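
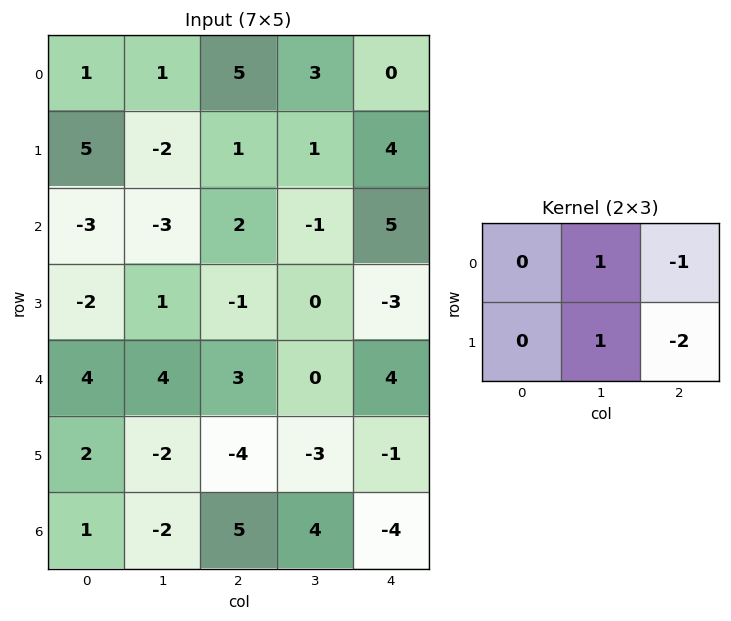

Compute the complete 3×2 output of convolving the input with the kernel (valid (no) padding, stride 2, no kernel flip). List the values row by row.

-8 -4
-2 0
7 -5

Output[0,0]: The receptive field on the input at this output position is [1 1 5 / 5 -2 1]. Elementwise product with the kernel and sum: 1·1 + 5·-1 + -2·1 + 1·-2.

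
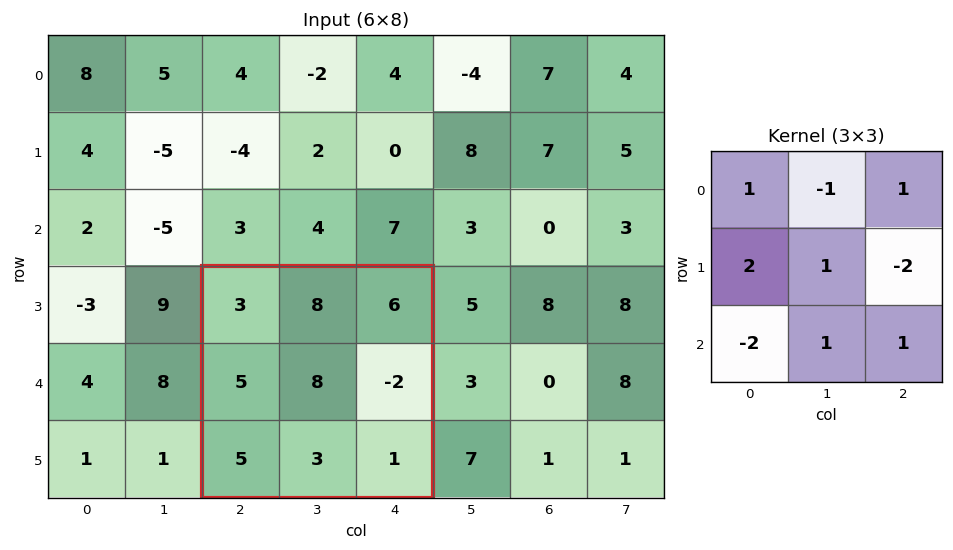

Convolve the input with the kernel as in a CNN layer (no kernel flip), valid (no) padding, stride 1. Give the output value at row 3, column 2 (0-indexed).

The receptive field on the input at this output position is [3 8 6 / 5 8 -2 / 5 3 1]. Elementwise product with the kernel and sum: 3·1 + 8·-1 + 6·1 + 5·2 + 8·1 + -2·-2 + 5·-2 + 3·1 + 1·1.

17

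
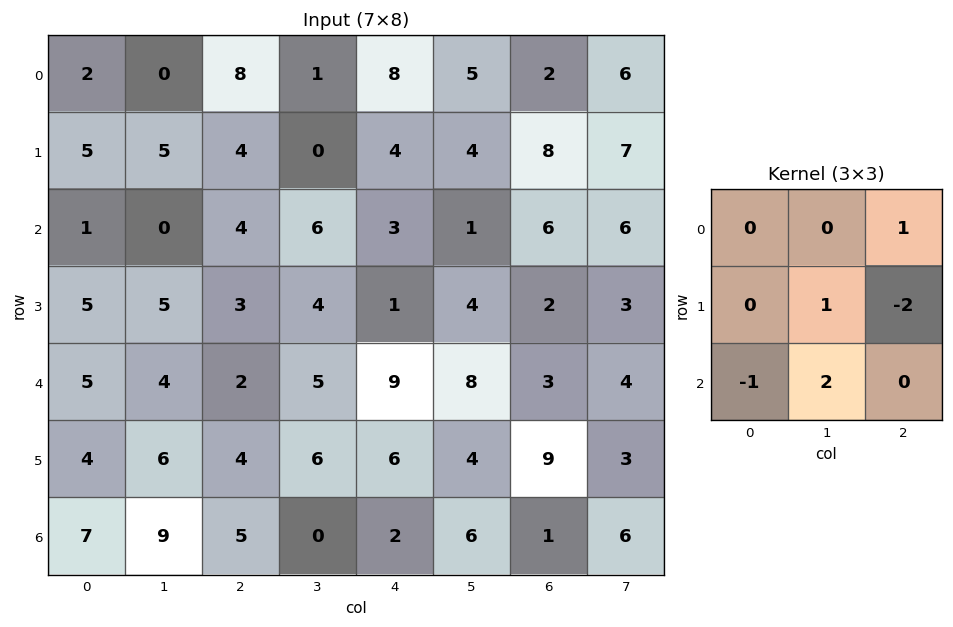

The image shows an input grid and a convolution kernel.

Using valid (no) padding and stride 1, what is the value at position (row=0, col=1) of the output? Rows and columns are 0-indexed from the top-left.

13

The receptive field on the input at this output position is [0 8 1 / 5 4 0 / 0 4 6]. Elementwise product with the kernel and sum: 1·1 + 4·1 + 0·-2 + 0·-1 + 4·2.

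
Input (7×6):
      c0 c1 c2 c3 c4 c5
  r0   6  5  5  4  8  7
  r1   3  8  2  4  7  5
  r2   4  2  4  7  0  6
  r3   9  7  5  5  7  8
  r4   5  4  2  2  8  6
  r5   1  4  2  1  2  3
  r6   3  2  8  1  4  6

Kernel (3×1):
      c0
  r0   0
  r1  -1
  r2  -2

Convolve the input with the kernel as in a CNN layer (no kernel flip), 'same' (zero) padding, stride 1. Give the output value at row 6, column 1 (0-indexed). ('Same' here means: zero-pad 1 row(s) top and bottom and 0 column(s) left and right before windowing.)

The receptive field on the zero-padded input at this output position is [4 / 2 / 0]. Elementwise product with the kernel and sum: 2·-1 + 0·-2.

-2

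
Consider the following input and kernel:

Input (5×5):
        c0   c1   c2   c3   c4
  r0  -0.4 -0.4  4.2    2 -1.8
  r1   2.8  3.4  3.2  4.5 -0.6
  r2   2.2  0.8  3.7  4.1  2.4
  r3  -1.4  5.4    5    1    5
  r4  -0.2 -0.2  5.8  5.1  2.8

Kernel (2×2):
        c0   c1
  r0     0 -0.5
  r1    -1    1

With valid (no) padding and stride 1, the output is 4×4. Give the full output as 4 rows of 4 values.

0.8 -2.3 0.3 -4.2
-3.1 1.3 -1.85 -1.4
6.4 -2.25 -6.05 2.8
-2.7 3.5 -1.2 -4.8

Output[0,0]: The receptive field on the input at this output position is [-0.4 -0.4 / 2.8 3.4]. Elementwise product with the kernel and sum: -0.4·-0.5 + 2.8·-1 + 3.4·1.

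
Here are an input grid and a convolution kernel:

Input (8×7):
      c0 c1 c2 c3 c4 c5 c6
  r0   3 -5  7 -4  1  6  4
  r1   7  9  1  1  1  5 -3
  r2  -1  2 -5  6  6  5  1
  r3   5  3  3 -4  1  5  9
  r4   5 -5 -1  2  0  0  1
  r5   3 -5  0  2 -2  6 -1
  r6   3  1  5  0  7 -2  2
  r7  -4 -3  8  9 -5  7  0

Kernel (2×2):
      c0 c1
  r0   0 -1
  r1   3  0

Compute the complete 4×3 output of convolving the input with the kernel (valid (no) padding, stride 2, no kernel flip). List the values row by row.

26 7 -3
13 3 -2
14 -2 -6
-13 24 -13

Output[0,0]: The receptive field on the input at this output position is [3 -5 / 7 9]. Elementwise product with the kernel and sum: -5·-1 + 7·3.
Output[0,1]: The receptive field on the input at this output position is [7 -4 / 1 1]. Elementwise product with the kernel and sum: -4·-1 + 1·3.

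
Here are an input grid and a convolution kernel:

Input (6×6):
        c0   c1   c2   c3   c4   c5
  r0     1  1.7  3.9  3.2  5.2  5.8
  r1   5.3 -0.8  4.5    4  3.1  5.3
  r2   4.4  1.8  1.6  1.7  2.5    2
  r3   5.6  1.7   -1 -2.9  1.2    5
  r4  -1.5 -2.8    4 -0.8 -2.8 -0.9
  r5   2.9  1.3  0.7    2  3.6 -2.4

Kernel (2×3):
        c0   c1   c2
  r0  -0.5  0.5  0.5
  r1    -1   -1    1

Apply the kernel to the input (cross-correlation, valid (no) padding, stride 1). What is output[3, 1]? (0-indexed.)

-4.8

The receptive field on the input at this output position is [1.7 -1 -2.9 / -2.8 4 -0.8]. Elementwise product with the kernel and sum: 1.7·-0.5 + -1·0.5 + -2.9·0.5 + -2.8·-1 + 4·-1 + -0.8·1.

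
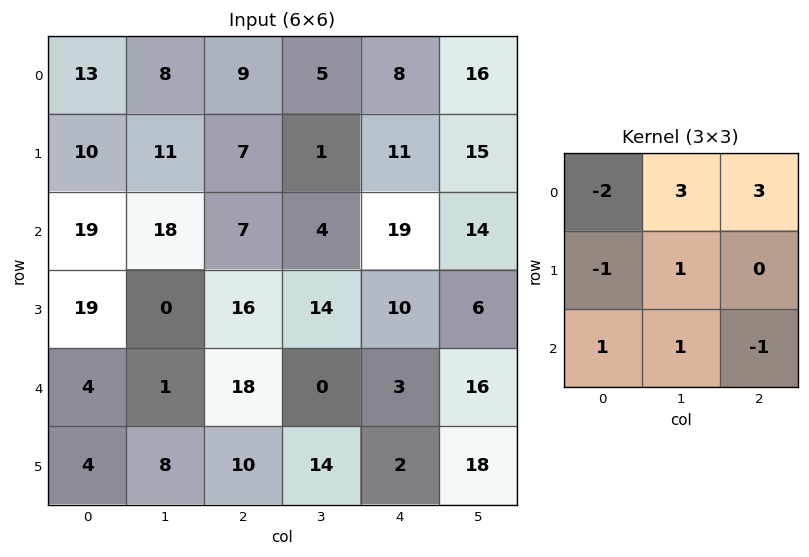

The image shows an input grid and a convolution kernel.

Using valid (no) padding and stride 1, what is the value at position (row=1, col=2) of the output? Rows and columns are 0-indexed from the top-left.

The receptive field on the input at this output position is [7 1 11 / 7 4 19 / 16 14 10]. Elementwise product with the kernel and sum: 7·-2 + 1·3 + 11·3 + 7·-1 + 4·1 + 16·1 + 14·1 + 10·-1.

39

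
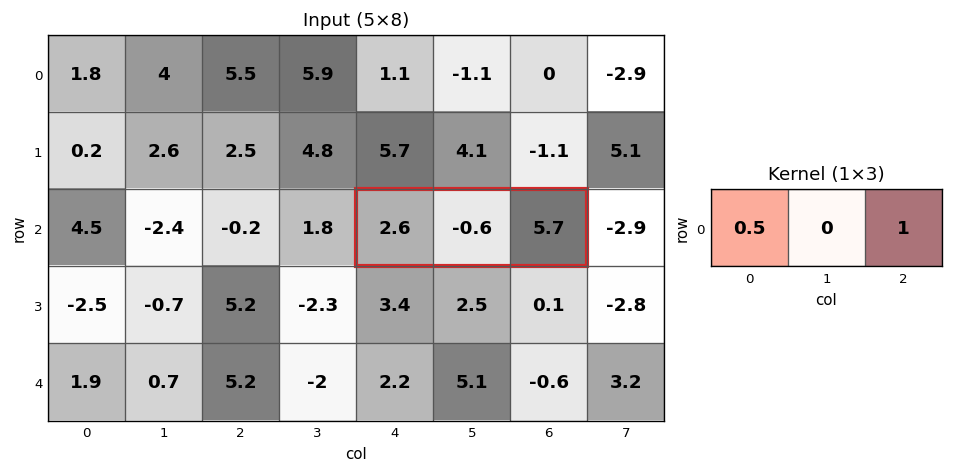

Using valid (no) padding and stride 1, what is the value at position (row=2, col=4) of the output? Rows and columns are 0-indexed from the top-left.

7

The receptive field on the input at this output position is [2.6 -0.6 5.7]. Elementwise product with the kernel and sum: 2.6·0.5 + 5.7·1.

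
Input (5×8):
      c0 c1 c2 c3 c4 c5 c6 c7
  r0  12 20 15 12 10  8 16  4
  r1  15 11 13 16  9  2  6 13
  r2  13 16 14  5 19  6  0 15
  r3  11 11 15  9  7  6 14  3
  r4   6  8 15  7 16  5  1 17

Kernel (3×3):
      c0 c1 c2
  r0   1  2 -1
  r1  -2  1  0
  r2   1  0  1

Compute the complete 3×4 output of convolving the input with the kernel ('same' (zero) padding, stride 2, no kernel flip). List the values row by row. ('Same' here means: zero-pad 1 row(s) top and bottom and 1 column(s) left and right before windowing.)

23 2 4 15
43 23 56 -2
17 31 19 22

Output[0,0]: The receptive field on the zero-padded input at this output position is [0 0 0 / 0 12 20 / 0 15 11]. Elementwise product with the kernel and sum: 0·1 + 0·2 + 0·-1 + 0·-2 + 12·1 + 0·1 + 11·1.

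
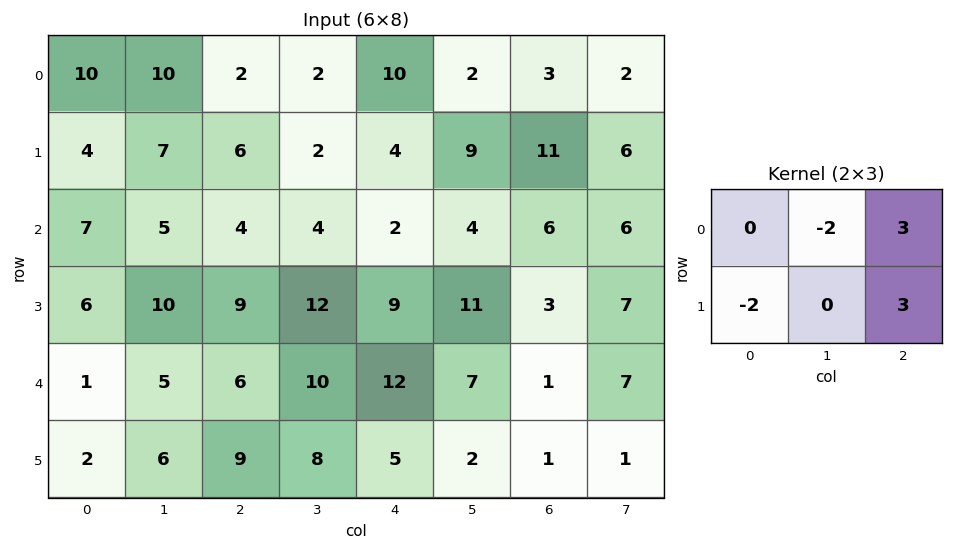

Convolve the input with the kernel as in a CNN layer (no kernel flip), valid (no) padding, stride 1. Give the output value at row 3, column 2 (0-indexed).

The receptive field on the input at this output position is [9 12 9 / 6 10 12]. Elementwise product with the kernel and sum: 12·-2 + 9·3 + 6·-2 + 12·3.

27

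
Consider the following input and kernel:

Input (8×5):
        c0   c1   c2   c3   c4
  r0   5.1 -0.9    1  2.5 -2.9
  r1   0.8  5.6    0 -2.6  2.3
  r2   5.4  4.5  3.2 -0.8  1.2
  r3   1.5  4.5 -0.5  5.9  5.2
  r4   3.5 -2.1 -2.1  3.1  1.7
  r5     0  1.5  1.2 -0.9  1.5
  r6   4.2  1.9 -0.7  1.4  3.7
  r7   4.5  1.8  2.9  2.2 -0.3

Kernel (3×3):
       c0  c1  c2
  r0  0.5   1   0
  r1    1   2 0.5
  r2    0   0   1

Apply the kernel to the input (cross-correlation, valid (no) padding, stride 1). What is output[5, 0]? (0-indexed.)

The receptive field on the input at this output position is [0 1.5 1.2 / 4.2 1.9 -0.7 / 4.5 1.8 2.9]. Elementwise product with the kernel and sum: 0·0.5 + 1.5·1 + 4.2·1 + 1.9·2 + -0.7·0.5 + 2.9·1.

12.05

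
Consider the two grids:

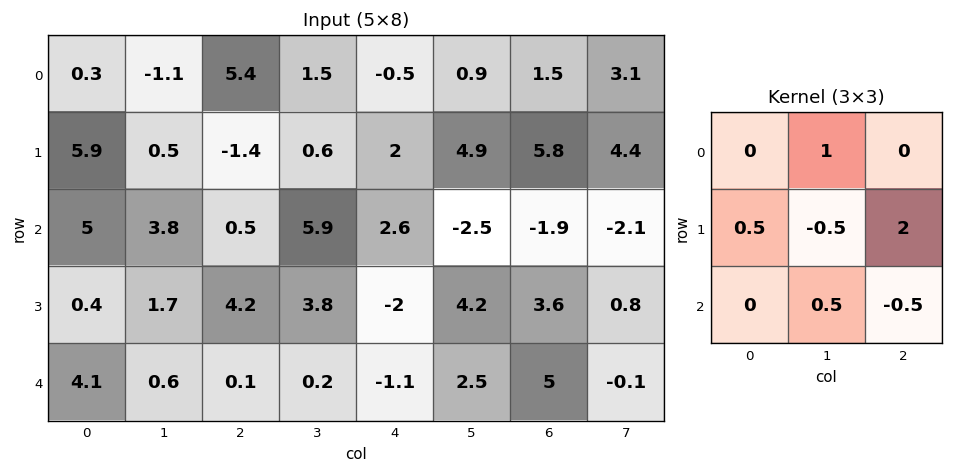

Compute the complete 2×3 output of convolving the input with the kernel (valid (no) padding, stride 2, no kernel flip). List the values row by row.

0.45 6.15 10.75
11.8 2.75 0.35

Output[0,0]: The receptive field on the input at this output position is [0.3 -1.1 5.4 / 5.9 0.5 -1.4 / 5 3.8 0.5]. Elementwise product with the kernel and sum: -1.1·1 + 5.9·0.5 + 0.5·-0.5 + -1.4·2 + 3.8·0.5 + 0.5·-0.5.
Output[0,1]: The receptive field on the input at this output position is [5.4 1.5 -0.5 / -1.4 0.6 2 / 0.5 5.9 2.6]. Elementwise product with the kernel and sum: 1.5·1 + -1.4·0.5 + 0.6·-0.5 + 2·2 + 5.9·0.5 + 2.6·-0.5.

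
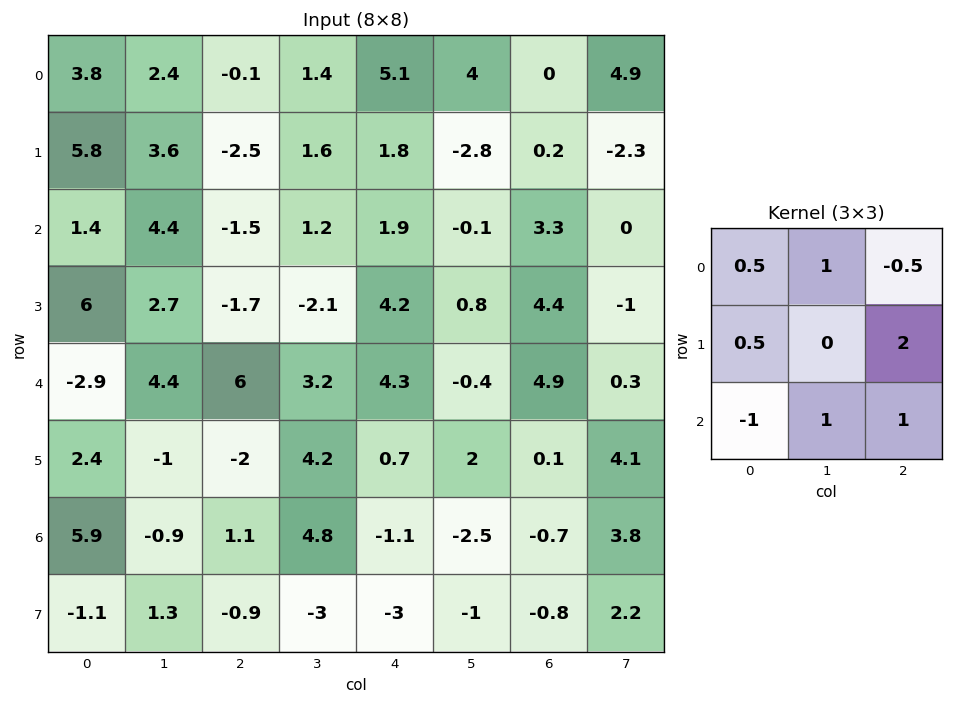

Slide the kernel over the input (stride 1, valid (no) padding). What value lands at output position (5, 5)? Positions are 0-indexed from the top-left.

7.8

The receptive field on the input at this output position is [2 0.1 4.1 / -2.5 -0.7 3.8 / -1 -0.8 2.2]. Elementwise product with the kernel and sum: 2·0.5 + 0.1·1 + 4.1·-0.5 + -2.5·0.5 + 3.8·2 + -1·-1 + -0.8·1 + 2.2·1.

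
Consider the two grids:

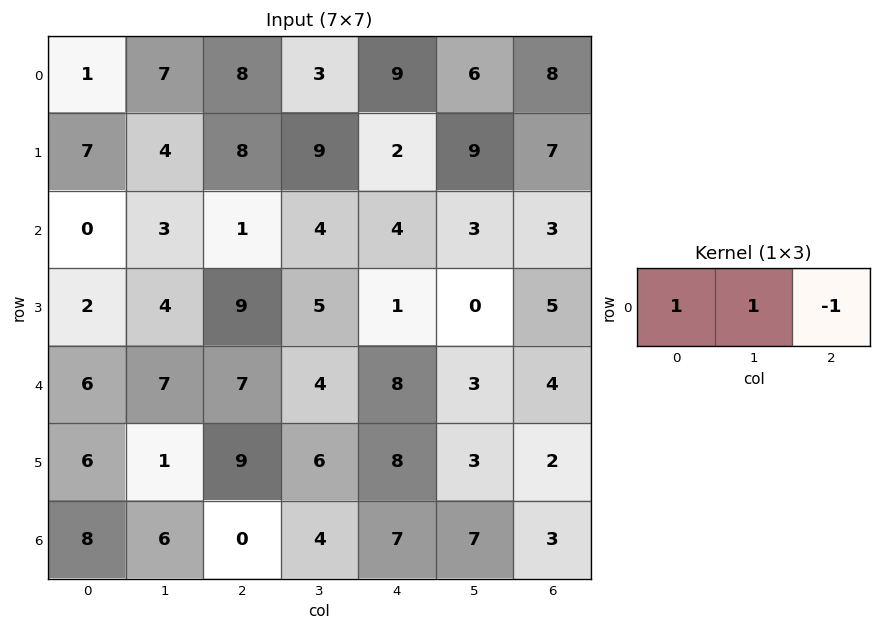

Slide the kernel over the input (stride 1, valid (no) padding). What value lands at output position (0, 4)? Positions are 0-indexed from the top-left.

The receptive field on the input at this output position is [9 6 8]. Elementwise product with the kernel and sum: 9·1 + 6·1 + 8·-1.

7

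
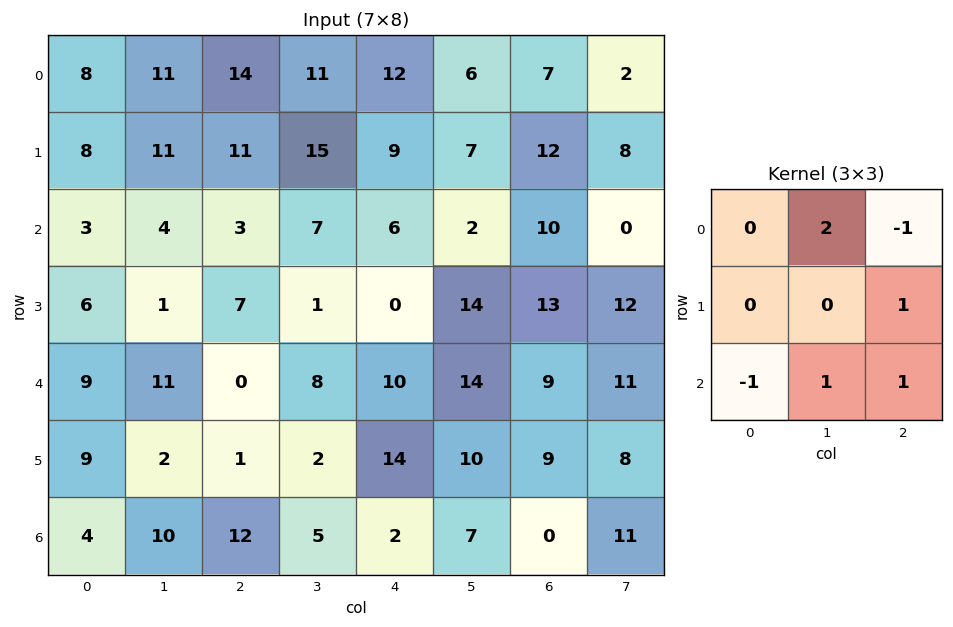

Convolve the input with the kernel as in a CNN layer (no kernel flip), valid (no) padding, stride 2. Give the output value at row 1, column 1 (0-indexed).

26

The receptive field on the input at this output position is [3 7 6 / 7 1 0 / 0 8 10]. Elementwise product with the kernel and sum: 7·2 + 6·-1 + 0·1 + 0·-1 + 8·1 + 10·1.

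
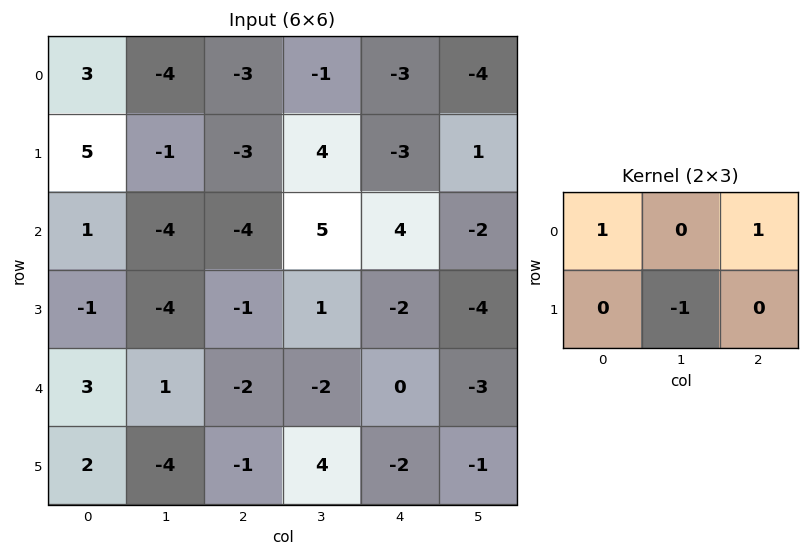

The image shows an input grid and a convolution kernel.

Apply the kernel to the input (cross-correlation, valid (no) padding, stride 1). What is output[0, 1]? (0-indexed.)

-2

The receptive field on the input at this output position is [-4 -3 -1 / -1 -3 4]. Elementwise product with the kernel and sum: -4·1 + -1·1 + -3·-1.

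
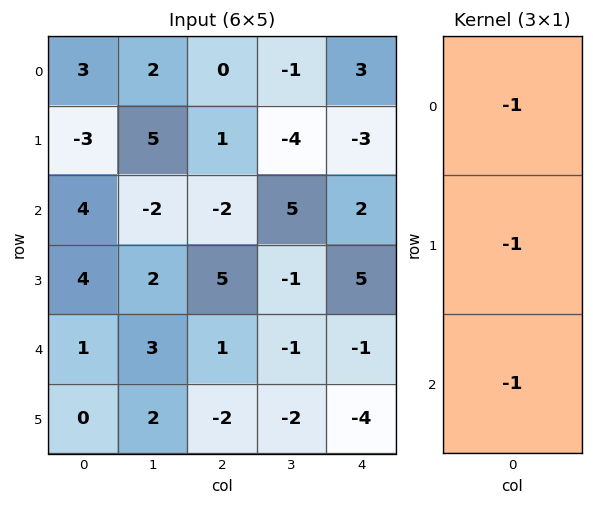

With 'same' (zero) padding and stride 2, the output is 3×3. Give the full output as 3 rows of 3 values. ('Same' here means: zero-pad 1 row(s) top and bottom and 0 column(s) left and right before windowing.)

0 -1 0
-5 -4 -4
-5 -4 0

Output[0,0]: The receptive field on the zero-padded input at this output position is [0 / 3 / -3]. Elementwise product with the kernel and sum: 0·-1 + 3·-1 + -3·-1.
Output[0,1]: The receptive field on the zero-padded input at this output position is [0 / 0 / 1]. Elementwise product with the kernel and sum: 0·-1 + 0·-1 + 1·-1.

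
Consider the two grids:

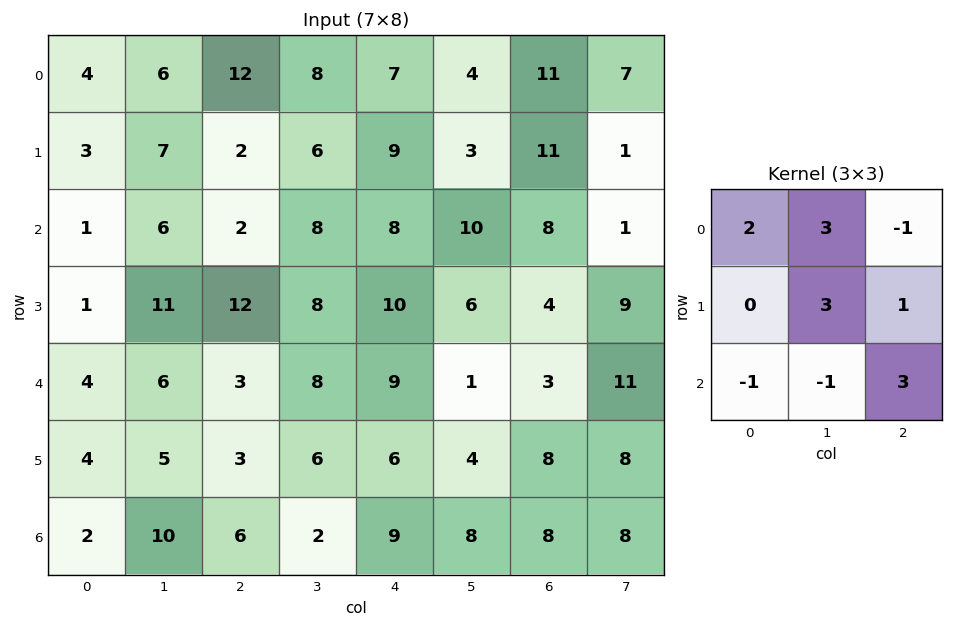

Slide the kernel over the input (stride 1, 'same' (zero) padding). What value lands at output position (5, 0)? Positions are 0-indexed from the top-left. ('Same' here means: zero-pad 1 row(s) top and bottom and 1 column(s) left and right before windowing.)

The receptive field on the zero-padded input at this output position is [0 4 6 / 0 4 5 / 0 2 10]. Elementwise product with the kernel and sum: 0·2 + 4·3 + 6·-1 + 4·3 + 5·1 + 0·-1 + 2·-1 + 10·3.

51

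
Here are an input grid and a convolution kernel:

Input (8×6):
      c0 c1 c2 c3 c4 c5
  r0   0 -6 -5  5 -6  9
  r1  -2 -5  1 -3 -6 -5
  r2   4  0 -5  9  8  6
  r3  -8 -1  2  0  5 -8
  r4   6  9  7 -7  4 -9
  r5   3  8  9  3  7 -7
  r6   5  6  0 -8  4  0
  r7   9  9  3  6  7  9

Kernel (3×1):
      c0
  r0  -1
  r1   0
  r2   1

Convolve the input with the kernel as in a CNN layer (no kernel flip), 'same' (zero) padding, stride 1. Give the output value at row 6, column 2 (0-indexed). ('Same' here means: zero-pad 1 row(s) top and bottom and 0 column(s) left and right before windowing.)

-6

The receptive field on the zero-padded input at this output position is [9 / 0 / 3]. Elementwise product with the kernel and sum: 9·-1 + 3·1.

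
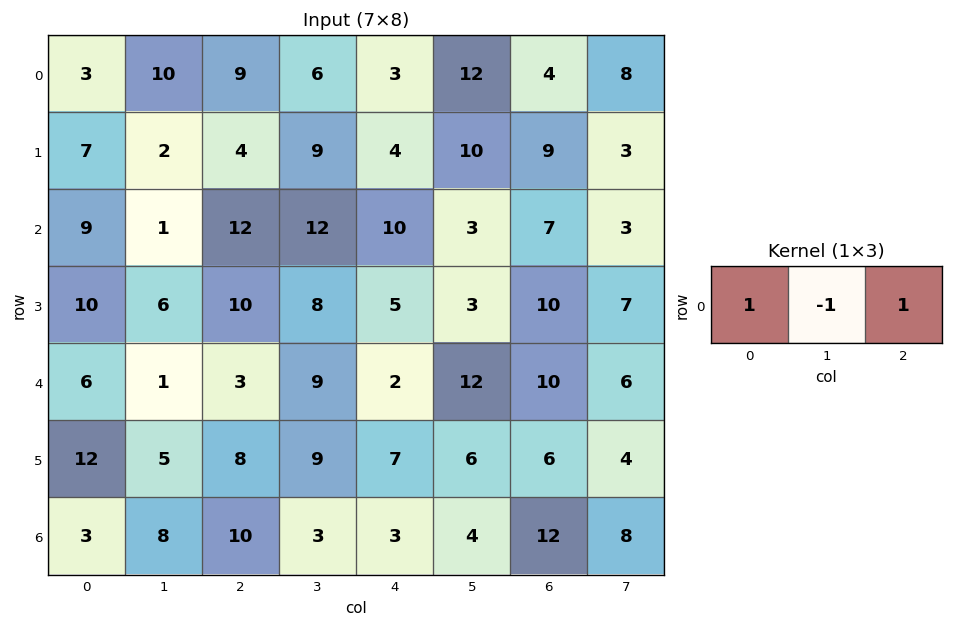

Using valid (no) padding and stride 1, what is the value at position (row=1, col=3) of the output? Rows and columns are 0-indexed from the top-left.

15

The receptive field on the input at this output position is [9 4 10]. Elementwise product with the kernel and sum: 9·1 + 4·-1 + 10·1.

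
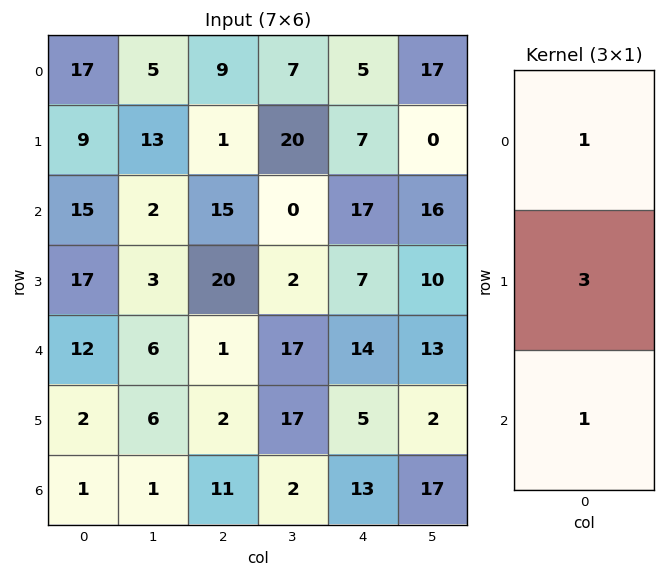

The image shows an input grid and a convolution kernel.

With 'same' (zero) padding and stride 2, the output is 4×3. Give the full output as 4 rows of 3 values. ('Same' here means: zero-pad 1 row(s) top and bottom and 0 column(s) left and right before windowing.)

Output[0,0]: The receptive field on the zero-padded input at this output position is [0 / 17 / 9]. Elementwise product with the kernel and sum: 0·1 + 17·3 + 9·1.

60 28 22
71 66 65
55 25 54
5 35 44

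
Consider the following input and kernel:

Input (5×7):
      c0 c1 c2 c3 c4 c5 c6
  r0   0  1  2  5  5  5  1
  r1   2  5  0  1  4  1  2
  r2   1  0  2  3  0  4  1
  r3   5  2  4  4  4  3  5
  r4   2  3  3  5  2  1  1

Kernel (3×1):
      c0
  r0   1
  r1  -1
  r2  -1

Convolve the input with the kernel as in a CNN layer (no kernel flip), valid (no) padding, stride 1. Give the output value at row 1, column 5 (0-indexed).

The receptive field on the input at this output position is [1 / 4 / 3]. Elementwise product with the kernel and sum: 1·1 + 4·-1 + 3·-1.

-6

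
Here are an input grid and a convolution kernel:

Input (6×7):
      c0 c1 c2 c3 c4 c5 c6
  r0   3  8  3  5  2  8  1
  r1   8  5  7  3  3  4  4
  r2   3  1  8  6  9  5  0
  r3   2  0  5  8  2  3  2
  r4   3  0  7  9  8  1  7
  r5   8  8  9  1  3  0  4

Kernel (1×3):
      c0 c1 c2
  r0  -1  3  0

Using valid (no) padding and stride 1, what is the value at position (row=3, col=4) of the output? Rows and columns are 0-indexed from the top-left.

The receptive field on the input at this output position is [2 3 2]. Elementwise product with the kernel and sum: 2·-1 + 3·3.

7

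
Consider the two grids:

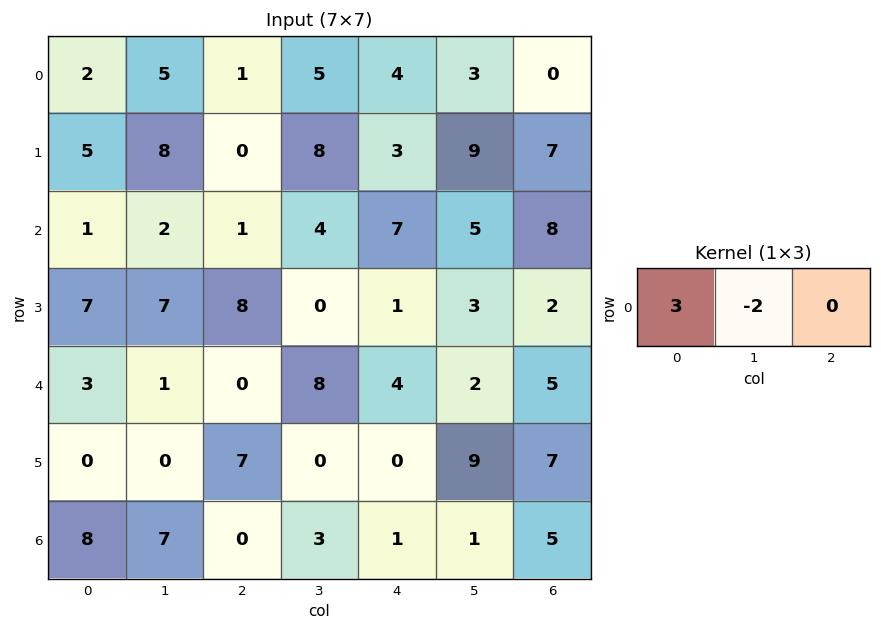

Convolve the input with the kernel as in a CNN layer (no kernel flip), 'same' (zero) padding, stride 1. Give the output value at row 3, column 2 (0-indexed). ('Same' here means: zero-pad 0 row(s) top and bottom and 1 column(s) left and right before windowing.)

5

The receptive field on the zero-padded input at this output position is [7 8 0]. Elementwise product with the kernel and sum: 7·3 + 8·-2.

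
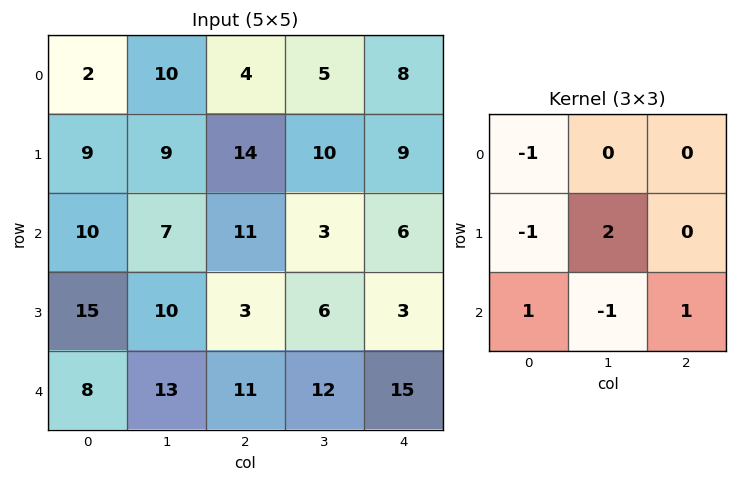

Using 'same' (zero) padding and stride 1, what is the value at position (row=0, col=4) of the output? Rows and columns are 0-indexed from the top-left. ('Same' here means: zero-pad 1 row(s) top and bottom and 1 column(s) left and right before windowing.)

12

The receptive field on the zero-padded input at this output position is [0 0 0 / 5 8 0 / 10 9 0]. Elementwise product with the kernel and sum: 0·-1 + 5·-1 + 8·2 + 10·1 + 9·-1 + 0·1.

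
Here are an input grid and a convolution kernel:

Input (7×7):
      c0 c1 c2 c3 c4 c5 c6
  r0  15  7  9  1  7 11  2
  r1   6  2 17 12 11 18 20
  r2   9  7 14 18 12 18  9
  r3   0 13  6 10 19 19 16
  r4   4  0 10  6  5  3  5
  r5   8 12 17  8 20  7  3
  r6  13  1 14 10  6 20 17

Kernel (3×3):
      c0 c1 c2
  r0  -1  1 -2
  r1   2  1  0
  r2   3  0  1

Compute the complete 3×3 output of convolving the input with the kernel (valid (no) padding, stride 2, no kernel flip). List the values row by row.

29 78 85
5 37 65
57 76 70

Output[0,0]: The receptive field on the input at this output position is [15 7 9 / 6 2 17 / 9 7 14]. Elementwise product with the kernel and sum: 15·-1 + 7·1 + 9·-2 + 6·2 + 2·1 + 9·3 + 14·1.
Output[0,1]: The receptive field on the input at this output position is [9 1 7 / 17 12 11 / 14 18 12]. Elementwise product with the kernel and sum: 9·-1 + 1·1 + 7·-2 + 17·2 + 12·1 + 14·3 + 12·1.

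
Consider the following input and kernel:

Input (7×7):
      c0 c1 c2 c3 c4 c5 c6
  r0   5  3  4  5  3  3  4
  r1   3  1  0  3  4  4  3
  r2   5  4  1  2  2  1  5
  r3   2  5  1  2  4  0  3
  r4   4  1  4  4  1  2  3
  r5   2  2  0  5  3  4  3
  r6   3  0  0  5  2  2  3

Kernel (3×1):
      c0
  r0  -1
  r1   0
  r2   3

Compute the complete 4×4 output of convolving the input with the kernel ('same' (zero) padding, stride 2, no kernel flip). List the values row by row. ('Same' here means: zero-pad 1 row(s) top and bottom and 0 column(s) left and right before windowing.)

9 0 12 9
3 3 8 6
4 -1 5 6
-2 0 -3 -3

Output[0,0]: The receptive field on the zero-padded input at this output position is [0 / 5 / 3]. Elementwise product with the kernel and sum: 0·-1 + 3·3.
Output[0,1]: The receptive field on the zero-padded input at this output position is [0 / 4 / 0]. Elementwise product with the kernel and sum: 0·-1 + 0·3.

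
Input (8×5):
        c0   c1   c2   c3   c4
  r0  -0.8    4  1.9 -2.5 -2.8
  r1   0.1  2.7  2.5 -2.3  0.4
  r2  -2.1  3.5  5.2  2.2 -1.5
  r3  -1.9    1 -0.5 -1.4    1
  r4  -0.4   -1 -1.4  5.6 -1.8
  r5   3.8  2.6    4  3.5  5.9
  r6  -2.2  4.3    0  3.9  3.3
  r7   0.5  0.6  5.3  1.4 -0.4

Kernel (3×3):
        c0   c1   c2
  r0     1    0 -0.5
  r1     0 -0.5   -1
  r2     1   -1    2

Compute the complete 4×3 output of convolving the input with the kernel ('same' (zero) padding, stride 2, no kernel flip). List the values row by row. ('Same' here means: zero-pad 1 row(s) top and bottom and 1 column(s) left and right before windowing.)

Output[0,0]: The receptive field on the zero-padded input at this output position is [0 0 0 / 0 -0.8 4 / 0 0.1 2.7]. Elementwise product with the kernel and sum: 0·1 + 0·-0.5 + -0.8·-0.5 + 4·-1 + 0·1 + 0.1·-1 + 2.7·2.

1.7 -2.85 -1.3
0.1 -2.25 -3.95
2.1 2.4 -2.9
-3.8 -4.95 3.65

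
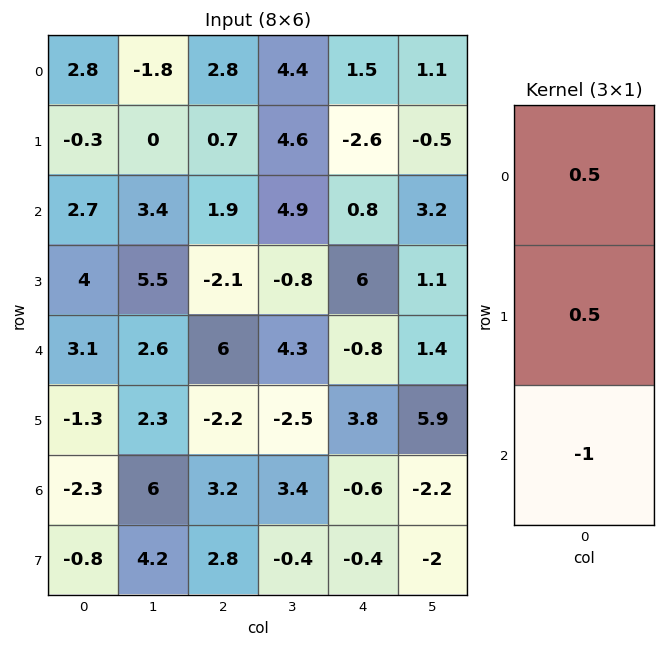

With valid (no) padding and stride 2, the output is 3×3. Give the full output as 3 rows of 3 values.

-1.45 -0.15 -1.35
0.25 -6.1 4.2
3.2 -1.3 2.1

Output[0,0]: The receptive field on the input at this output position is [2.8 / -0.3 / 2.7]. Elementwise product with the kernel and sum: 2.8·0.5 + -0.3·0.5 + 2.7·-1.
Output[0,1]: The receptive field on the input at this output position is [2.8 / 0.7 / 1.9]. Elementwise product with the kernel and sum: 2.8·0.5 + 0.7·0.5 + 1.9·-1.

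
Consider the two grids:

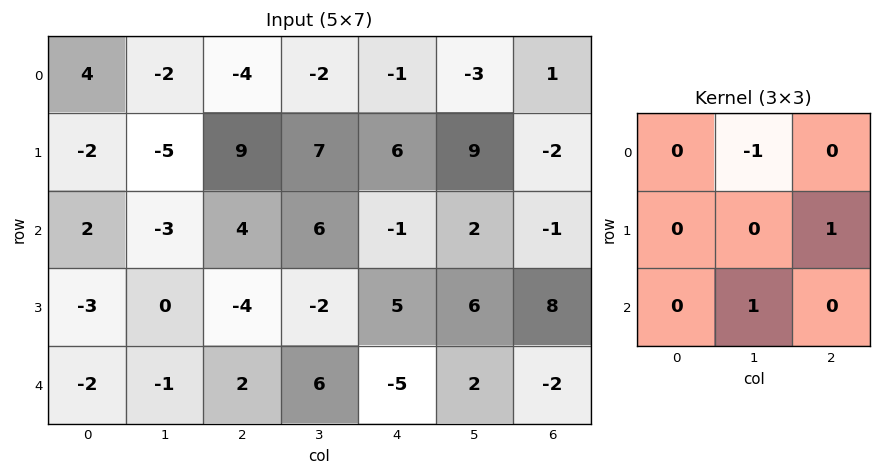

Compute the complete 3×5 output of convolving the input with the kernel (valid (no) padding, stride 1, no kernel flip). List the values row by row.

Output[0,0]: The receptive field on the input at this output position is [4 -2 -4 / -2 -5 9 / 2 -3 4]. Elementwise product with the kernel and sum: -2·-1 + 9·1 + -3·1.

8 15 14 9 3
9 -7 -10 1 -4
-2 -4 5 2 8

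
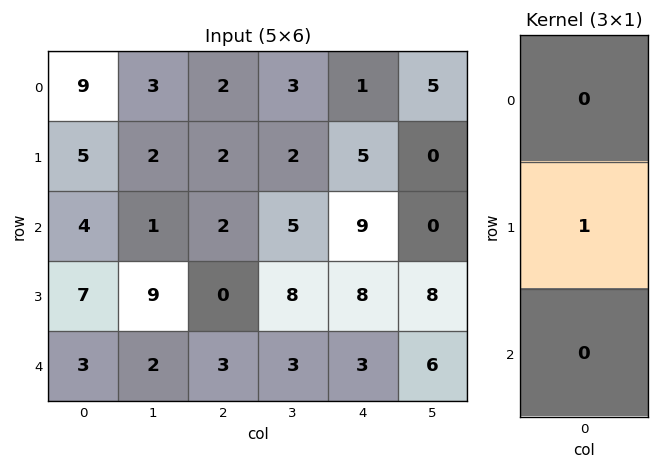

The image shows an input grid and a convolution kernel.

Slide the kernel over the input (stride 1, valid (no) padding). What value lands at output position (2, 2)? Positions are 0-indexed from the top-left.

The receptive field on the input at this output position is [2 / 0 / 3]. Elementwise product with the kernel and sum: 0·1.

0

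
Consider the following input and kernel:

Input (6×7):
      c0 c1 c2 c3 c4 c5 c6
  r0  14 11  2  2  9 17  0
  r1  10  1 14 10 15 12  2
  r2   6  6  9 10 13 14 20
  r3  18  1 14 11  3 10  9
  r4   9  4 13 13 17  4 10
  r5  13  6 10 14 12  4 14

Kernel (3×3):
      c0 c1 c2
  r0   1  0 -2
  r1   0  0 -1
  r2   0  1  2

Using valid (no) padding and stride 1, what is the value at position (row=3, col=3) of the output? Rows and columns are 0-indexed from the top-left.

The receptive field on the input at this output position is [11 3 10 / 13 17 4 / 14 12 4]. Elementwise product with the kernel and sum: 11·1 + 10·-2 + 4·-1 + 12·1 + 4·2.

7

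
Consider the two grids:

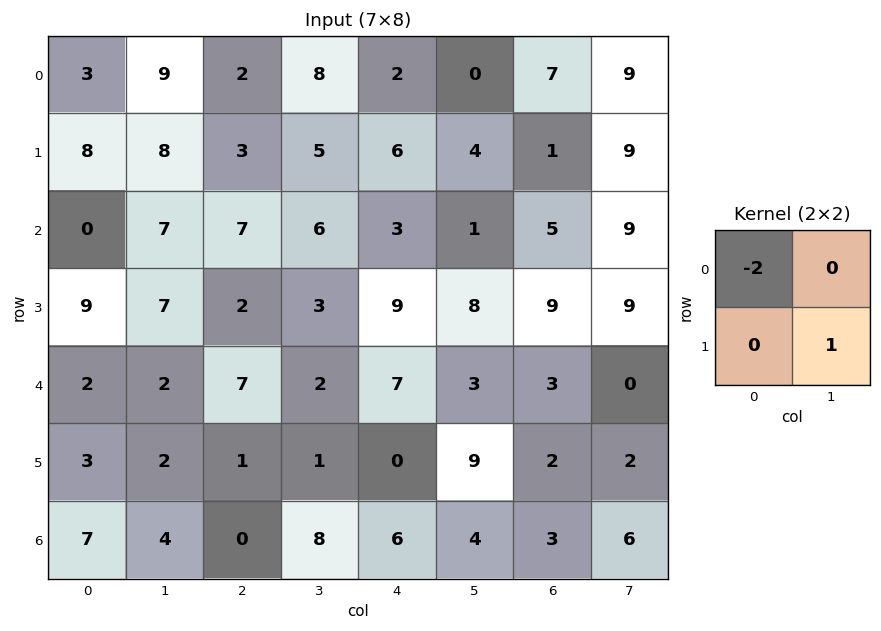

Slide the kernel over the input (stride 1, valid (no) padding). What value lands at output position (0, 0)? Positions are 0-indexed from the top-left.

2

The receptive field on the input at this output position is [3 9 / 8 8]. Elementwise product with the kernel and sum: 3·-2 + 8·1.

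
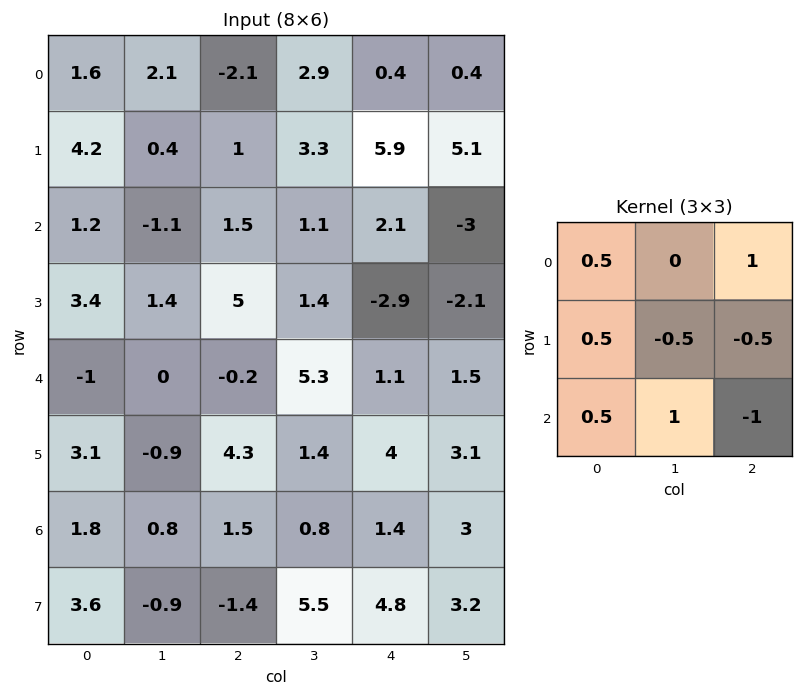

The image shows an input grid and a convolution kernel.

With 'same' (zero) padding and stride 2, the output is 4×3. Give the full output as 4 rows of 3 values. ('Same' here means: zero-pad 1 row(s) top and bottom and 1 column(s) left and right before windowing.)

1.95 -1.45 3.5
2.35 5.95 7.65
5.9 2 1.55
2.3 -7.15 6.35

Output[0,0]: The receptive field on the zero-padded input at this output position is [0 0 0 / 0 1.6 2.1 / 0 4.2 0.4]. Elementwise product with the kernel and sum: 0·0.5 + 0·1 + 0·0.5 + 1.6·-0.5 + 2.1·-0.5 + 0·0.5 + 4.2·1 + 0.4·-1.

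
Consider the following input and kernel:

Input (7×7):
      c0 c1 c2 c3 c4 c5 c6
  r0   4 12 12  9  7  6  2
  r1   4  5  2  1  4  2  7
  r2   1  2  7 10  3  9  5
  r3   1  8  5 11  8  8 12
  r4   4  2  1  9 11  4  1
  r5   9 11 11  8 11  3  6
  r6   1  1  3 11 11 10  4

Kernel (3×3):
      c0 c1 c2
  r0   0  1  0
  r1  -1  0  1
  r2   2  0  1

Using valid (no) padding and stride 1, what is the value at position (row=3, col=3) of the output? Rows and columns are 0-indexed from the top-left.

22

The receptive field on the input at this output position is [11 8 8 / 9 11 4 / 8 11 3]. Elementwise product with the kernel and sum: 8·1 + 9·-1 + 4·1 + 8·2 + 3·1.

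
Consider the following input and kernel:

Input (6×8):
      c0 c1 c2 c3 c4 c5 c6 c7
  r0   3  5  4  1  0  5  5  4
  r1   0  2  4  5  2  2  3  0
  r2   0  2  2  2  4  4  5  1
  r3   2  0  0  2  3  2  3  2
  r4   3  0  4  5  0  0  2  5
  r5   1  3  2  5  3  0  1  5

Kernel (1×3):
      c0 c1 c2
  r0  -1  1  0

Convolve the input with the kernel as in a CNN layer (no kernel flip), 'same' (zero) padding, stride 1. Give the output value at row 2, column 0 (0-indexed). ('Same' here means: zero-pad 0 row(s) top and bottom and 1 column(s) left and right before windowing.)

The receptive field on the zero-padded input at this output position is [0 0 2]. Elementwise product with the kernel and sum: 0·-1 + 0·1.

0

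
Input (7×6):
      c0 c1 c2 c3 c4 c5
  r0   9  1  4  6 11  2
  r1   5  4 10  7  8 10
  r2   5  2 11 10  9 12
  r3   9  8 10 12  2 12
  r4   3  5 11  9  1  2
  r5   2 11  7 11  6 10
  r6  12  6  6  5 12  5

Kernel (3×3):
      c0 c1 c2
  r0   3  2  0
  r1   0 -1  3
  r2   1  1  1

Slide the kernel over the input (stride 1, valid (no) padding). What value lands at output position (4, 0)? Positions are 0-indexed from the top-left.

53

The receptive field on the input at this output position is [3 5 11 / 2 11 7 / 12 6 6]. Elementwise product with the kernel and sum: 3·3 + 5·2 + 11·-1 + 7·3 + 12·1 + 6·1 + 6·1.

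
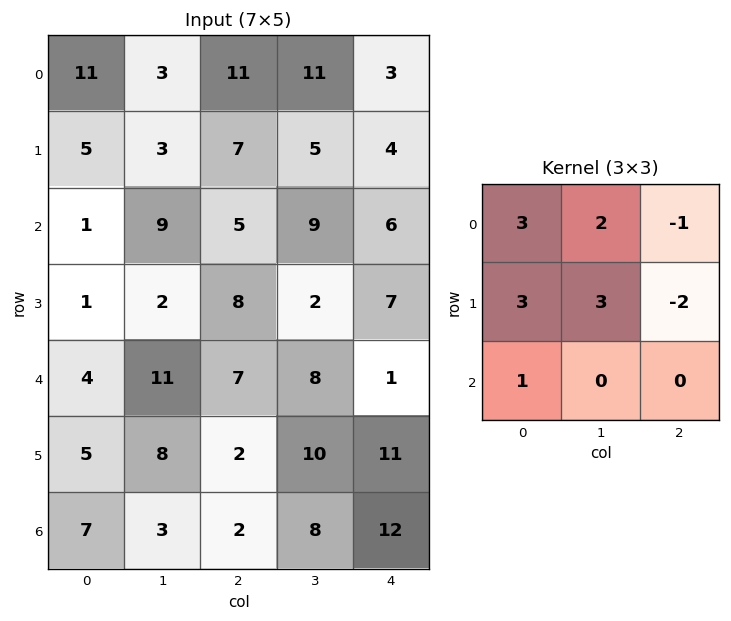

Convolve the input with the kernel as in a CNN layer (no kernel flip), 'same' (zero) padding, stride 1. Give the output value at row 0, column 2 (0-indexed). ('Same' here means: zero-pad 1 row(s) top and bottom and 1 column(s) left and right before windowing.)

The receptive field on the zero-padded input at this output position is [0 0 0 / 3 11 11 / 3 7 5]. Elementwise product with the kernel and sum: 0·3 + 0·2 + 0·-1 + 3·3 + 11·3 + 11·-2 + 3·1.

23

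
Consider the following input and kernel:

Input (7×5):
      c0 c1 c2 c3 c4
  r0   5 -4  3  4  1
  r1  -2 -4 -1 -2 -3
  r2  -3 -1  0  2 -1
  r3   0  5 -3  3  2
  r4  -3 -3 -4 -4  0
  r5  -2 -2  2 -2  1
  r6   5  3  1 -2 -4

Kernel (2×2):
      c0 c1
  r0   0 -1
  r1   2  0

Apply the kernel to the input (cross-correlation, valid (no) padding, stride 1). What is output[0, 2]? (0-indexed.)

-6

The receptive field on the input at this output position is [3 4 / -1 -2]. Elementwise product with the kernel and sum: 4·-1 + -1·2.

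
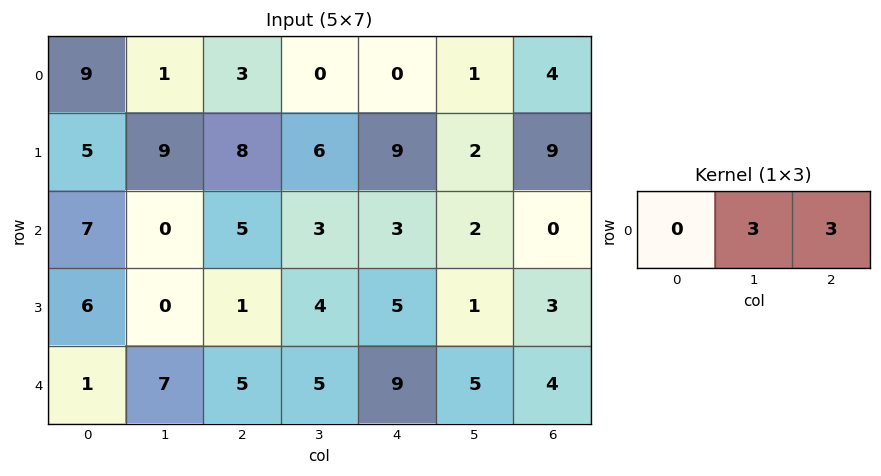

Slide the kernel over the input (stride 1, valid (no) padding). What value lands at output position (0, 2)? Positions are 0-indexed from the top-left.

The receptive field on the input at this output position is [3 0 0]. Elementwise product with the kernel and sum: 0·3 + 0·3.

0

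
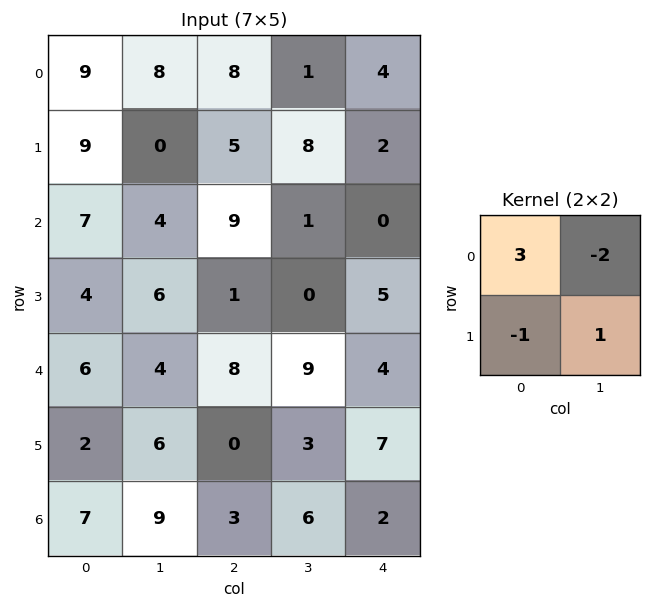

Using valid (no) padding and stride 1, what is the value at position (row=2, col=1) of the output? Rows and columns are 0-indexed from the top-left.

-11

The receptive field on the input at this output position is [4 9 / 6 1]. Elementwise product with the kernel and sum: 4·3 + 9·-2 + 6·-1 + 1·1.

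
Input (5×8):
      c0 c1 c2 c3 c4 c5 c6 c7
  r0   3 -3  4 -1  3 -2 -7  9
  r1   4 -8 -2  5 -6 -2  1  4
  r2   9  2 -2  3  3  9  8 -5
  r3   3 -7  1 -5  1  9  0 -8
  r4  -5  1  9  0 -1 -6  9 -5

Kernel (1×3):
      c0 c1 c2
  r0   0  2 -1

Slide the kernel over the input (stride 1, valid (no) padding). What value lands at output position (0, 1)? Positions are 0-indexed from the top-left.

9

The receptive field on the input at this output position is [-3 4 -1]. Elementwise product with the kernel and sum: 4·2 + -1·-1.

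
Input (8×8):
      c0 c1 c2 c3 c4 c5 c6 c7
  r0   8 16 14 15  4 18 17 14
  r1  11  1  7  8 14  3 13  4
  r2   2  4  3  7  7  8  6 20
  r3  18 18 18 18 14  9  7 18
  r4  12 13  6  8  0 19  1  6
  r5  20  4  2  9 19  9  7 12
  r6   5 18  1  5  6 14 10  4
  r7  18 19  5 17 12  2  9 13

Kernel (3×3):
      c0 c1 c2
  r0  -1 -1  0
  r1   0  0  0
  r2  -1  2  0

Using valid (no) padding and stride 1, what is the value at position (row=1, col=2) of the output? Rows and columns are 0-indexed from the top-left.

3

The receptive field on the input at this output position is [7 8 14 / 3 7 7 / 18 18 14]. Elementwise product with the kernel and sum: 7·-1 + 8·-1 + 18·-1 + 18·2.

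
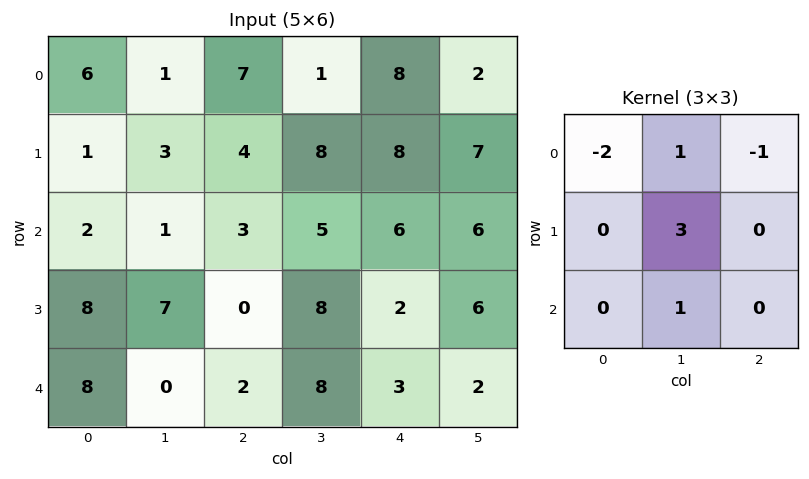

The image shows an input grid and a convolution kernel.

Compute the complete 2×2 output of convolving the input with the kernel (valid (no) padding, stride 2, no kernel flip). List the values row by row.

Output[0,0]: The receptive field on the input at this output position is [6 1 7 / 1 3 4 / 2 1 3]. Elementwise product with the kernel and sum: 6·-2 + 1·1 + 7·-1 + 3·3 + 1·1.

-8 8
15 25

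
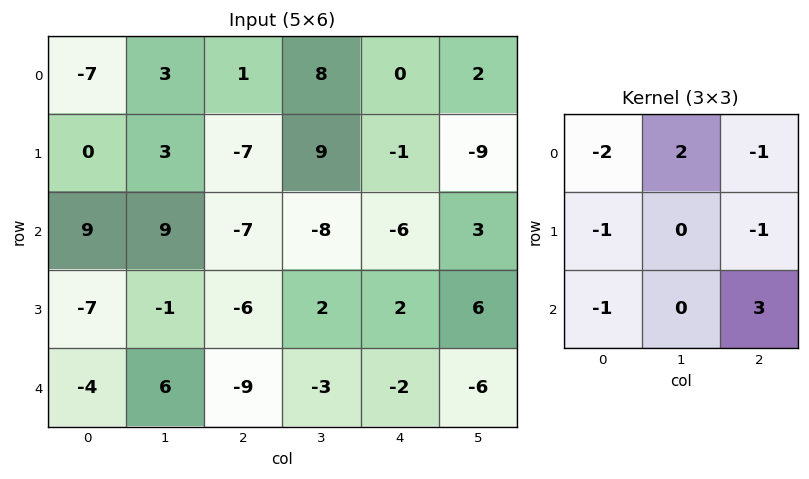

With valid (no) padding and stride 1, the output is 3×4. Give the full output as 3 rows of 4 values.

-4 -57 11 -1
0 -23 58 10
-3 -40 11 -22

Output[0,0]: The receptive field on the input at this output position is [-7 3 1 / 0 3 -7 / 9 9 -7]. Elementwise product with the kernel and sum: -7·-2 + 3·2 + 1·-1 + 0·-1 + -7·-1 + 9·-1 + -7·3.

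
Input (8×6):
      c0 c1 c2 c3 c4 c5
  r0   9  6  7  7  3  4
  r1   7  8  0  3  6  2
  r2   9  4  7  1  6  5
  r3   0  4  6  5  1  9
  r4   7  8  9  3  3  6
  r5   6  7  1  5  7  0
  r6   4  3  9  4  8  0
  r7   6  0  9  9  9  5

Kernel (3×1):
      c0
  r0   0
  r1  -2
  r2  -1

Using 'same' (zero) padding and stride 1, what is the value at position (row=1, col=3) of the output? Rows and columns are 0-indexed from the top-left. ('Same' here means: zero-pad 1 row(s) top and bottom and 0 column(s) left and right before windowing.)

-7

The receptive field on the zero-padded input at this output position is [7 / 3 / 1]. Elementwise product with the kernel and sum: 3·-2 + 1·-1.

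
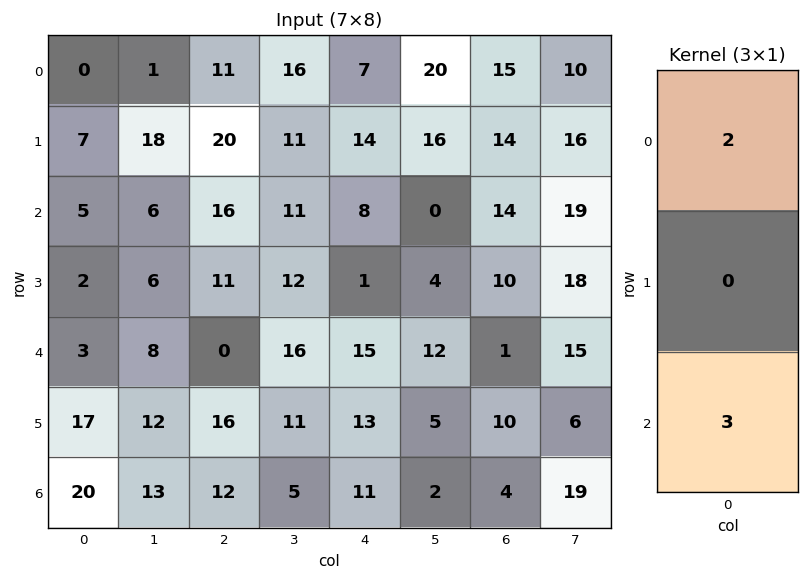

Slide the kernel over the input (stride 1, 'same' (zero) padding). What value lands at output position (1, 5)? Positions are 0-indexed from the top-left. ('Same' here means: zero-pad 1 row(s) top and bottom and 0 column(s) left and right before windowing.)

The receptive field on the zero-padded input at this output position is [20 / 16 / 0]. Elementwise product with the kernel and sum: 20·2 + 0·3.

40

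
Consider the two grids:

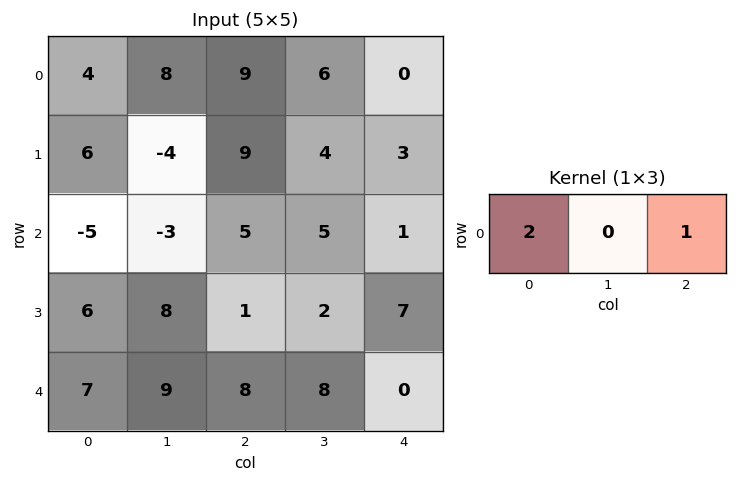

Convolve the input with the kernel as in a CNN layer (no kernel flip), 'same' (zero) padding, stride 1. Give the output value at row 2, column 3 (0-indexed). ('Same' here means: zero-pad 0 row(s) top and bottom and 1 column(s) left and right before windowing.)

11

The receptive field on the zero-padded input at this output position is [5 5 1]. Elementwise product with the kernel and sum: 5·2 + 1·1.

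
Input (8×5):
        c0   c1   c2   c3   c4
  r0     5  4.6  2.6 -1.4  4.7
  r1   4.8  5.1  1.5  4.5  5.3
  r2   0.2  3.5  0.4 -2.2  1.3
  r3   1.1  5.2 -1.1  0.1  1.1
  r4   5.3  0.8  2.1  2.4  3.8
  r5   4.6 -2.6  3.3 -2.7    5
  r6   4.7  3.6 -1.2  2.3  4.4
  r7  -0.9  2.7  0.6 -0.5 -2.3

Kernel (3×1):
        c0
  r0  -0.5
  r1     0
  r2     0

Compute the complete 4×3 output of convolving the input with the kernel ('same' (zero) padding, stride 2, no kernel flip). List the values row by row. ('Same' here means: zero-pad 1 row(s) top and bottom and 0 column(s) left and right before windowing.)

0 0 0
-2.4 -0.75 -2.65
-0.55 0.55 -0.55
-2.3 -1.65 -2.5

Output[0,0]: The receptive field on the zero-padded input at this output position is [0 / 5 / 4.8]. Elementwise product with the kernel and sum: 0·-0.5.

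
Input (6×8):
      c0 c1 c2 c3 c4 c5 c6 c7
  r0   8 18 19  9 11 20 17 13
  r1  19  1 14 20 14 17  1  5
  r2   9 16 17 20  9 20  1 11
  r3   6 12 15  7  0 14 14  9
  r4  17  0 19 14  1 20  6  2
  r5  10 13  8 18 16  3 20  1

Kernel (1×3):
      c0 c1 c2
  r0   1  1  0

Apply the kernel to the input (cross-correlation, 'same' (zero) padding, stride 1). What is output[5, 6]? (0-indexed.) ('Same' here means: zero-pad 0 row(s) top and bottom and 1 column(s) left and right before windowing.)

23

The receptive field on the zero-padded input at this output position is [3 20 1]. Elementwise product with the kernel and sum: 3·1 + 20·1.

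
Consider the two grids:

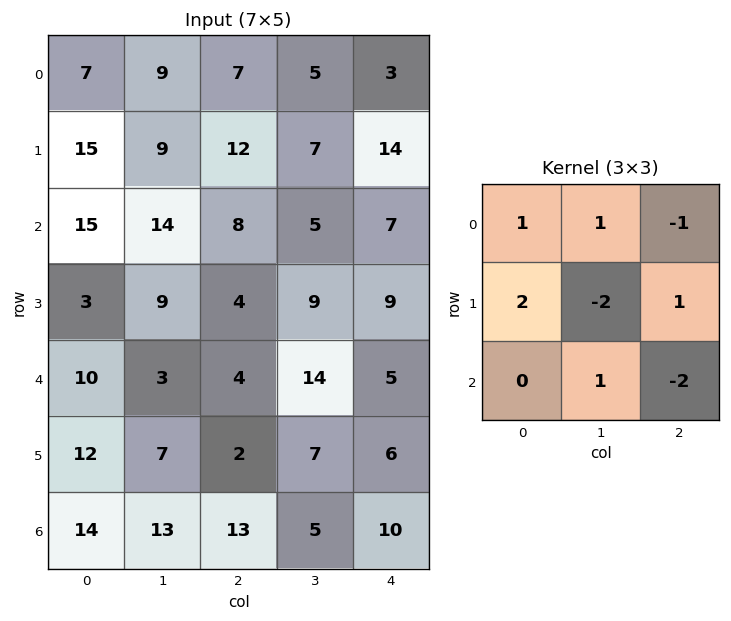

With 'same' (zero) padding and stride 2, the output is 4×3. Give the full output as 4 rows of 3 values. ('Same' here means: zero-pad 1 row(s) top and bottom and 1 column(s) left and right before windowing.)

Output[0,0]: The receptive field on the zero-padded input at this output position is [0 0 0 / 0 7 9 / 0 15 9]. Elementwise product with the kernel and sum: 0·1 + 0·1 + 0·-1 + 0·2 + 7·-2 + 9·1 + 15·1 + 9·-2.
Output[0,1]: The receptive field on the zero-padded input at this output position is [0 0 0 / 9 7 5 / 9 12 7]. Elementwise product with the kernel and sum: 0·1 + 0·1 + 0·-1 + 9·2 + 7·-2 + 5·1 + 12·1 + 7·-2.

-8 7 18
-25 17 26
-25 4 42
-10 7 3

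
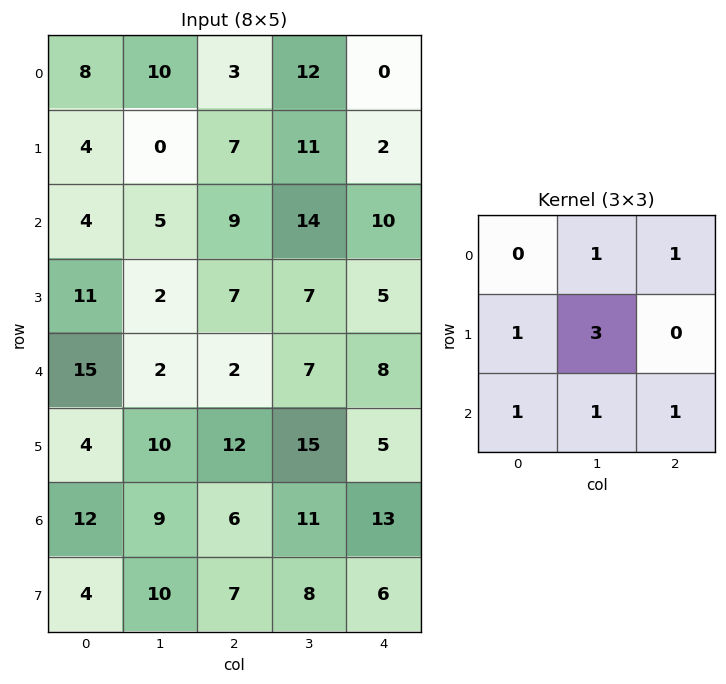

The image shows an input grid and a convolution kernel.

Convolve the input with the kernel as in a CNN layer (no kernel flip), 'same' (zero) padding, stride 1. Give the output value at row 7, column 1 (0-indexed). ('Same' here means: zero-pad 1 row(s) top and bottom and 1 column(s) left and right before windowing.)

49

The receptive field on the zero-padded input at this output position is [12 9 6 / 4 10 7 / 0 0 0]. Elementwise product with the kernel and sum: 9·1 + 6·1 + 4·1 + 10·3 + 0·1 + 0·1 + 0·1.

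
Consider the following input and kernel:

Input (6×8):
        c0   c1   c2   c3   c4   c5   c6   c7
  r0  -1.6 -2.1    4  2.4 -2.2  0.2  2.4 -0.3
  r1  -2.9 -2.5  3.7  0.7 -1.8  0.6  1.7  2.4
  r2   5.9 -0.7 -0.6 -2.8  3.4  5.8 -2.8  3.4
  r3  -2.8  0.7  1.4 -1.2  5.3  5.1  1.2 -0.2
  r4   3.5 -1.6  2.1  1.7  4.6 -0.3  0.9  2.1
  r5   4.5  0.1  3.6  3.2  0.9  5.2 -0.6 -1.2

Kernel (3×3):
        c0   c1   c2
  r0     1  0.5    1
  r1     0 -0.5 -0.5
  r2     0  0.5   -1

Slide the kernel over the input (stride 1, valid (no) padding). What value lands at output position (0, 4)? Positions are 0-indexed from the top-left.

The receptive field on the input at this output position is [-2.2 0.2 2.4 / -1.8 0.6 1.7 / 3.4 5.8 -2.8]. Elementwise product with the kernel and sum: -2.2·1 + 0.2·0.5 + 2.4·1 + 0.6·-0.5 + 1.7·-0.5 + 5.8·0.5 + -2.8·-1.

4.85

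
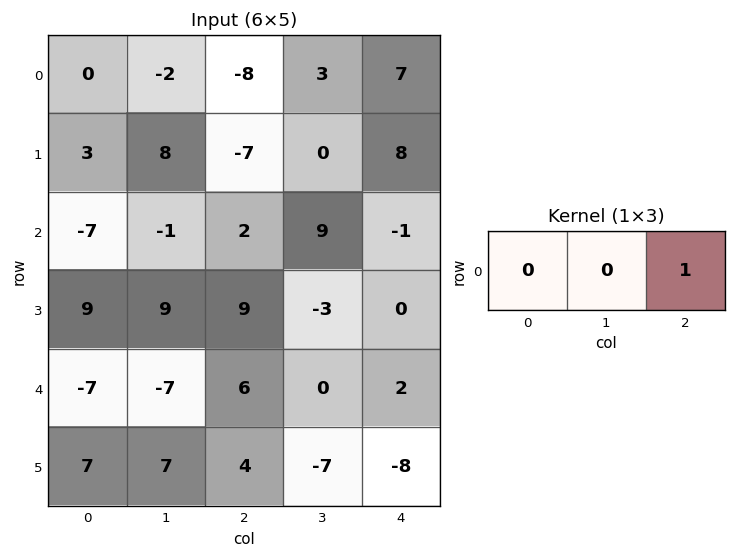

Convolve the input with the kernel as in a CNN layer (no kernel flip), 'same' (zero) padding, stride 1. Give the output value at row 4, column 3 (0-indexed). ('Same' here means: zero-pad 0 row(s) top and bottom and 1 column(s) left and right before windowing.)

The receptive field on the zero-padded input at this output position is [6 0 2]. Elementwise product with the kernel and sum: 2·1.

2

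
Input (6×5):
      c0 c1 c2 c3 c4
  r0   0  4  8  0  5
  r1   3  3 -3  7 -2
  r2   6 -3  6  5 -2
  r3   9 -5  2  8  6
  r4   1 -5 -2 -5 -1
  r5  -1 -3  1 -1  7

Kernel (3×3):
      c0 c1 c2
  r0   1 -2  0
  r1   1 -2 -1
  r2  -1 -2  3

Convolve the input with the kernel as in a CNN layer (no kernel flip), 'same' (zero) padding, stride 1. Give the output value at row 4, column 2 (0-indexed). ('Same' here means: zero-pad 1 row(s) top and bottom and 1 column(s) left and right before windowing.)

-7

The receptive field on the zero-padded input at this output position is [-5 2 8 / -5 -2 -5 / -3 1 -1]. Elementwise product with the kernel and sum: -5·1 + 2·-2 + -5·1 + -2·-2 + -5·-1 + -3·-1 + 1·-2 + -1·3.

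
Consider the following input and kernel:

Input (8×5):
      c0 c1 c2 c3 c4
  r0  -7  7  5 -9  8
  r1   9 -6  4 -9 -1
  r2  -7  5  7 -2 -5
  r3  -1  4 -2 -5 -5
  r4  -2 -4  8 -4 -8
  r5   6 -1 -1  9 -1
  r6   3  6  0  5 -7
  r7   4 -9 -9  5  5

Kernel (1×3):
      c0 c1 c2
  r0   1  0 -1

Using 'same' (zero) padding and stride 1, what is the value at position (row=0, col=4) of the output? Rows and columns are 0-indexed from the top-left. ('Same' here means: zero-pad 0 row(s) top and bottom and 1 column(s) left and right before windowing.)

The receptive field on the zero-padded input at this output position is [-9 8 0]. Elementwise product with the kernel and sum: -9·1 + 0·-1.

-9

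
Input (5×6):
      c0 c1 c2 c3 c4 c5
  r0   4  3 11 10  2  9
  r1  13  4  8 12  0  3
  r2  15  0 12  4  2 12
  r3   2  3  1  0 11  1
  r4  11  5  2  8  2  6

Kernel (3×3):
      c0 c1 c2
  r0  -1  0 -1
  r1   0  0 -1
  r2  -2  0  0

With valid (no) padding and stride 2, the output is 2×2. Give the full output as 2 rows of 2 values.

Output[0,0]: The receptive field on the input at this output position is [4 3 11 / 13 4 8 / 15 0 12]. Elementwise product with the kernel and sum: 4·-1 + 11·-1 + 8·-1 + 15·-2.
Output[0,1]: The receptive field on the input at this output position is [11 10 2 / 8 12 0 / 12 4 2]. Elementwise product with the kernel and sum: 11·-1 + 2·-1 + 0·-1 + 12·-2.

-53 -37
-50 -29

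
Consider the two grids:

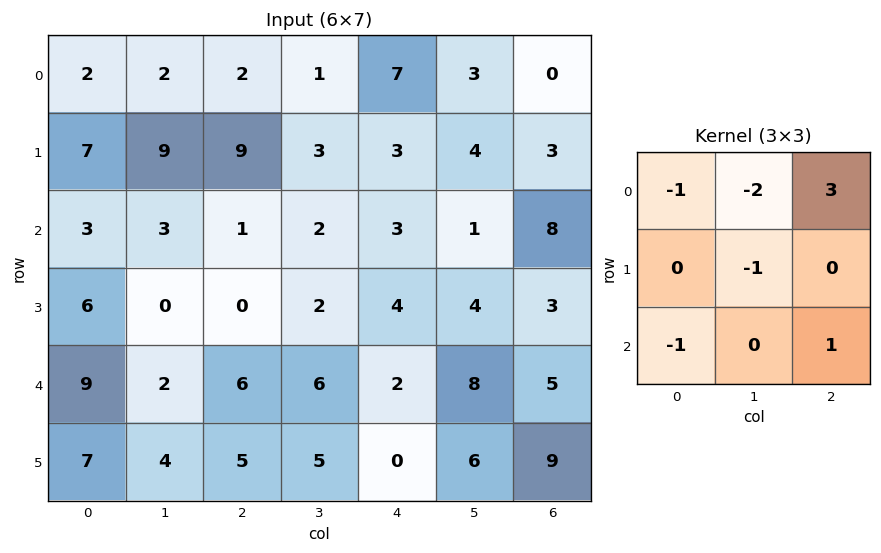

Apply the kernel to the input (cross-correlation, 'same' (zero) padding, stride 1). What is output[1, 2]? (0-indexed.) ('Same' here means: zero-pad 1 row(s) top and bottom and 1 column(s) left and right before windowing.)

The receptive field on the zero-padded input at this output position is [2 2 1 / 9 9 3 / 3 1 2]. Elementwise product with the kernel and sum: 2·-1 + 2·-2 + 1·3 + 9·-1 + 3·-1 + 2·1.

-13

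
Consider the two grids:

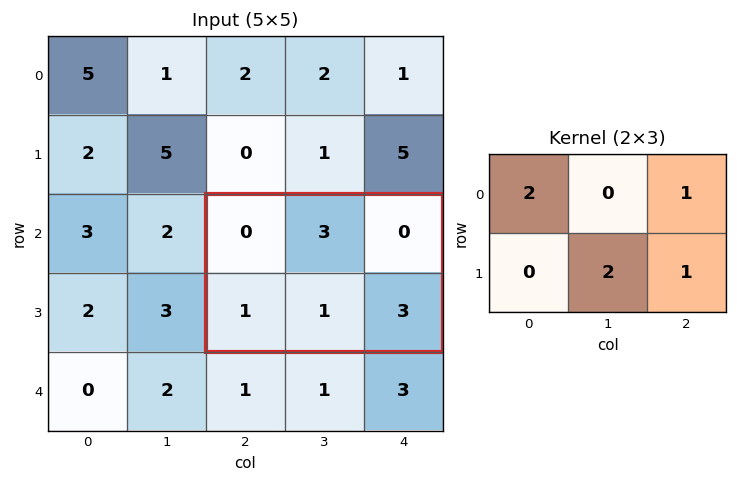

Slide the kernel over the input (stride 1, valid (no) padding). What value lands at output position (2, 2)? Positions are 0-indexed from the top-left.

The receptive field on the input at this output position is [0 3 0 / 1 1 3]. Elementwise product with the kernel and sum: 0·2 + 0·1 + 1·2 + 3·1.

5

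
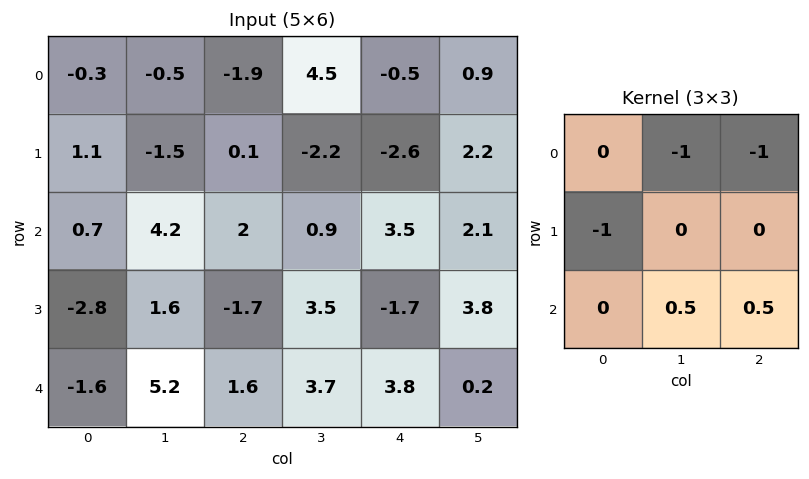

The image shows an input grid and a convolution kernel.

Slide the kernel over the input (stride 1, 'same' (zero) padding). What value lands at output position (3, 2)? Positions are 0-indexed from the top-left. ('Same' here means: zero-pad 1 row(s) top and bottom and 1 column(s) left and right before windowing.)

-1.85

The receptive field on the zero-padded input at this output position is [4.2 2 0.9 / 1.6 -1.7 3.5 / 5.2 1.6 3.7]. Elementwise product with the kernel and sum: 2·-1 + 0.9·-1 + 1.6·-1 + 1.6·0.5 + 3.7·0.5.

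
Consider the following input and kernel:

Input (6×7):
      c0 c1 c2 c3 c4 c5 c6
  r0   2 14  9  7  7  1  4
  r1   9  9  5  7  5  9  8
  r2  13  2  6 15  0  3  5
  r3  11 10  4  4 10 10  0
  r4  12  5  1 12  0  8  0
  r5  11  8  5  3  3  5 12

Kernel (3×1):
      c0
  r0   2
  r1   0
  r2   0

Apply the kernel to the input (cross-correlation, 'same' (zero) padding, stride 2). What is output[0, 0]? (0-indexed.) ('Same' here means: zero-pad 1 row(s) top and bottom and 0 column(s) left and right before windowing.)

0

The receptive field on the zero-padded input at this output position is [0 / 2 / 9]. Elementwise product with the kernel and sum: 0·2.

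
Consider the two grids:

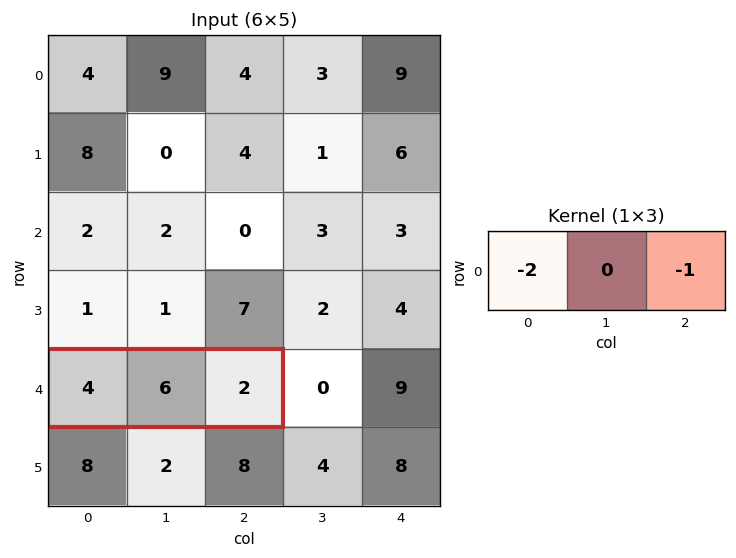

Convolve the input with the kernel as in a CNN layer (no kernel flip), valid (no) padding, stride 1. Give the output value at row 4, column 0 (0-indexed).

The receptive field on the input at this output position is [4 6 2]. Elementwise product with the kernel and sum: 4·-2 + 2·-1.

-10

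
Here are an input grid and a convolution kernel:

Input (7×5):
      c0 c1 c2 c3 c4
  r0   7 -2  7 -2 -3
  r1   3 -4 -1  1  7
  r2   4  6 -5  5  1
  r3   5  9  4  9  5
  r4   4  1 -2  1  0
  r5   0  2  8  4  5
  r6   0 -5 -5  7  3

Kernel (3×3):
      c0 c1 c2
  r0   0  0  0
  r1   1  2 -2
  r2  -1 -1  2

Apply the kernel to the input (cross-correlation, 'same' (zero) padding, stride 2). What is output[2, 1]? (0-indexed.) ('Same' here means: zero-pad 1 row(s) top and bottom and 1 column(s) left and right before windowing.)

The receptive field on the zero-padded input at this output position is [9 4 9 / 1 -2 1 / 2 8 4]. Elementwise product with the kernel and sum: 1·1 + -2·2 + 1·-2 + 2·-1 + 8·-1 + 4·2.

-7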